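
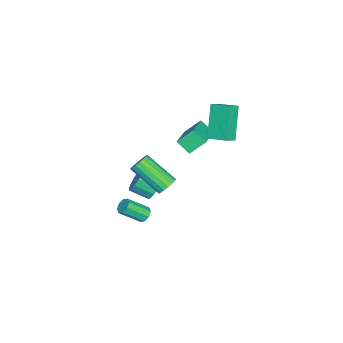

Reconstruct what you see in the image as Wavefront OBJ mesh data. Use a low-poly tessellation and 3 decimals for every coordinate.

v 0.473 -0.583 -3.361
v 0.786 -0.247 -3.163
v 1.3 -1.281 -2.221
v 0.987 -1.617 -2.419
v 0.448 -0.254 -2.985
v 0.961 -1.288 -2.044
v 0.124 -0.453 -3.028
v 0.637 -1.487 -2.086
v 0.005 -0.728 -3.265
v 0.518 -1.763 -2.324
v 0.16 -0.919 -3.559
v 0.674 -1.953 -2.617
v 0.499 -0.912 -3.736
v 1.012 -1.946 -2.795
v 0.823 -0.713 -3.694
v 1.336 -1.747 -2.752
v 0.942 -0.437 -3.456
v 1.455 -1.472 -2.515
v 2.583 1.387 1.609
v 2.829 1.026 1.184
v 2.444 -0.629 2.366
v 2.197 -0.267 2.791
v 3.055 1.096 1.355
v 2.669 -0.559 2.538
v 3.172 1.233 1.585
v 2.787 -0.422 2.768
v 3.155 1.405 1.82
v 2.769 -0.25 3.003
v 3.006 1.573 2.007
v 2.62 -0.081 3.189
v 2.76 1.699 2.102
v 2.375 0.044 3.285
v 2.474 1.753 2.085
v 2.088 0.098 3.267
v 2.213 1.723 1.958
v 1.827 0.069 3.141
v 2.036 1.617 1.751
v 1.65 -0.038 2.934
v 1.985 1.458 1.512
v 1.599 -0.197 2.695
v 2.07 1.282 1.295
v 1.685 -0.372 2.478
v 2.273 1.131 1.15
v 1.888 -0.523 2.332
v 2.547 1.039 1.109
v 2.162 -0.616 2.292
v -2.912 1.241 0.33
v -3.102 0.478 0.948
v -3.313 2.025 1.174
v -3.504 1.262 1.792
v -1.136 1.378 1.048
v -1.327 0.615 1.666
v -1.538 2.162 1.892
v -1.728 1.399 2.51
v 1.235 0.396 0.23
v 1.968 0.166 -0.378
v 2.059 -0.866 0.122
v 1.325 -0.636 0.73
v 2.176 0.348 -0.04
v 2.266 -0.684 0.46
v 2.197 0.539 0.352
v 2.287 -0.493 0.851
v 2.027 0.702 0.719
v 2.117 -0.33 1.219
v 1.701 0.804 0.99
v 1.791 -0.228 1.489
v 1.282 0.826 1.11
v 1.372 -0.206 1.609
v 0.854 0.762 1.056
v 0.944 -0.27 1.555
v 0.501 0.626 0.838
v 0.592 -0.406 1.338
v 0.294 0.444 0.5
v 0.384 -0.588 1
v 0.273 0.253 0.109
v 0.363 -0.779 0.608
v 0.443 0.09 -0.259
v 0.533 -0.942 0.241
v 0.769 -0.012 -0.529
v 0.859 -1.044 -0.03
v 1.188 -0.034 -0.649
v 1.278 -1.066 -0.15
v 1.616 0.03 -0.595
v 1.706 -1.002 -0.096
v -2.68 2.552 4.204
v -2.035 2.236 4.658
v -2.405 3.631 4.566
v -1.76 3.314 5.02
v -1.38 2.786 2.52
v -0.735 2.469 2.974
v -1.105 3.864 2.882
v -0.46 3.548 3.336
f 2 1 5
f 2 5 3
f 3 5 6
f 3 6 4
f 5 1 7
f 5 7 6
f 6 7 8
f 6 8 4
f 7 1 9
f 7 9 8
f 8 9 10
f 8 10 4
f 9 1 11
f 9 11 10
f 10 11 12
f 10 12 4
f 11 1 13
f 11 13 12
f 12 13 14
f 12 14 4
f 13 1 15
f 13 15 14
f 14 15 16
f 14 16 4
f 15 1 17
f 15 17 16
f 16 17 18
f 16 18 4
f 17 1 2
f 17 2 18
f 18 2 3
f 18 3 4
f 20 19 23
f 20 23 21
f 21 23 24
f 21 24 22
f 23 19 25
f 23 25 24
f 24 25 26
f 24 26 22
f 25 19 27
f 25 27 26
f 26 27 28
f 26 28 22
f 27 19 29
f 27 29 28
f 28 29 30
f 28 30 22
f 29 19 31
f 29 31 30
f 30 31 32
f 30 32 22
f 31 19 33
f 31 33 32
f 32 33 34
f 32 34 22
f 33 19 35
f 33 35 34
f 34 35 36
f 34 36 22
f 35 19 37
f 35 37 36
f 36 37 38
f 36 38 22
f 37 19 39
f 37 39 38
f 38 39 40
f 38 40 22
f 39 19 41
f 39 41 40
f 40 41 42
f 40 42 22
f 41 19 43
f 41 43 42
f 42 43 44
f 42 44 22
f 43 19 45
f 43 45 44
f 44 45 46
f 44 46 22
f 45 19 20
f 45 20 46
f 46 20 21
f 46 21 22
f 48 50 47
f 51 48 47
f 47 50 49
f 49 51 47
f 48 54 50
f 52 48 51
f 52 54 48
f 50 54 49
f 53 51 49
f 49 54 53
f 53 52 51
f 54 52 53
f 56 55 59
f 56 59 57
f 57 59 60
f 57 60 58
f 59 55 61
f 59 61 60
f 60 61 62
f 60 62 58
f 61 55 63
f 61 63 62
f 62 63 64
f 62 64 58
f 63 55 65
f 63 65 64
f 64 65 66
f 64 66 58
f 65 55 67
f 65 67 66
f 66 67 68
f 66 68 58
f 67 55 69
f 67 69 68
f 68 69 70
f 68 70 58
f 69 55 71
f 69 71 70
f 70 71 72
f 70 72 58
f 71 55 73
f 71 73 72
f 72 73 74
f 72 74 58
f 73 55 75
f 73 75 74
f 74 75 76
f 74 76 58
f 75 55 77
f 75 77 76
f 76 77 78
f 76 78 58
f 77 55 79
f 77 79 78
f 78 79 80
f 78 80 58
f 79 55 81
f 79 81 80
f 80 81 82
f 80 82 58
f 81 55 83
f 81 83 82
f 82 83 84
f 82 84 58
f 83 55 56
f 83 56 84
f 84 56 57
f 84 57 58
f 86 88 85
f 89 86 85
f 85 88 87
f 87 89 85
f 86 92 88
f 90 86 89
f 90 92 86
f 88 92 87
f 91 89 87
f 87 92 91
f 91 90 89
f 92 90 91



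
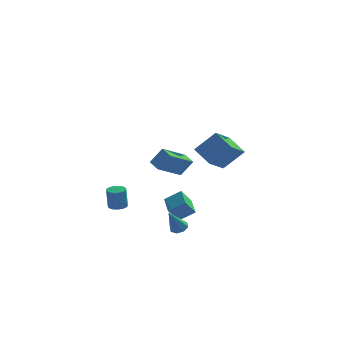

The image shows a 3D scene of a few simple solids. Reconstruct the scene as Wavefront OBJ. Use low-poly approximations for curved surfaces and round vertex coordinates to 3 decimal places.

v -2.212 -0.095 -3.051
v -1.641 -0.278 -3.037
v -1.716 -0.407 -1.635
v -2.288 -0.225 -1.649
v -1.634 0.059 -3.006
v -1.71 -0.071 -1.604
v -1.811 0.347 -2.989
v -1.886 0.217 -1.587
v -2.115 0.494 -2.991
v -2.191 0.364 -1.589
v -2.45 0.454 -3.013
v -2.526 0.325 -1.611
v -2.71 0.24 -3.047
v -2.785 0.11 -1.645
v -2.811 -0.08 -3.082
v -2.887 -0.21 -1.68
v -2.723 -0.406 -3.107
v -2.798 -0.535 -1.705
v -2.472 -0.632 -3.115
v -2.547 -0.762 -1.713
v -2.139 -0.688 -3.102
v -2.214 -0.818 -1.7
v -1.829 -0.556 -3.073
v -1.904 -0.686 -1.671
v 1.433 -0.683 -3.908
v 0.844 -1.016 -2.99
v 1.093 0.815 -3.582
v 0.505 0.482 -2.664
v 2.435 -0.602 -3.236
v 1.847 -0.935 -2.318
v 2.096 0.896 -2.91
v 1.507 0.563 -1.992
v 1.585 -2.405 -3.714
v 1.892 -2.882 -3.836
v 1.035 -3.135 -2.246
v 2.125 -2.585 -3.602
v 2.042 -2.183 -3.433
v 1.691 -1.911 -3.429
v 1.278 -1.928 -3.592
v 1.046 -2.224 -3.827
v 1.129 -2.627 -3.996
v 1.48 -2.899 -3.999
v 3.455 -4.893 2.392
v 2.55 -3.986 3.132
v 4.171 -3.452 1.5
v 3.266 -2.544 2.24
v 4.654 -4.716 3.64
v 3.749 -3.808 4.38
v 5.37 -3.274 2.748
v 4.465 -2.367 3.488
v -0.067 2.791 -1.072
v -0.596 3.507 -0.768
v 1.242 4.186 -2.076
v 0.713 4.901 -1.772
v 0.687 2.879 0.032
v 0.158 3.594 0.336
v 1.996 4.273 -0.972
v 1.467 4.989 -0.668
f 2 1 5
f 2 5 3
f 3 5 6
f 3 6 4
f 5 1 7
f 5 7 6
f 6 7 8
f 6 8 4
f 7 1 9
f 7 9 8
f 8 9 10
f 8 10 4
f 9 1 11
f 9 11 10
f 10 11 12
f 10 12 4
f 11 1 13
f 11 13 12
f 12 13 14
f 12 14 4
f 13 1 15
f 13 15 14
f 14 15 16
f 14 16 4
f 15 1 17
f 15 17 16
f 16 17 18
f 16 18 4
f 17 1 19
f 17 19 18
f 18 19 20
f 18 20 4
f 19 1 21
f 19 21 20
f 20 21 22
f 20 22 4
f 21 1 23
f 21 23 22
f 22 23 24
f 22 24 4
f 23 1 2
f 23 2 24
f 24 2 3
f 24 3 4
f 26 28 25
f 29 26 25
f 25 28 27
f 27 29 25
f 26 32 28
f 30 26 29
f 30 32 26
f 28 32 27
f 31 29 27
f 27 32 31
f 31 30 29
f 32 30 31
f 34 33 36
f 34 36 35
f 36 33 37
f 36 37 35
f 37 33 38
f 37 38 35
f 38 33 39
f 38 39 35
f 39 33 40
f 39 40 35
f 40 33 41
f 40 41 35
f 41 33 42
f 41 42 35
f 42 33 34
f 42 34 35
f 44 46 43
f 47 44 43
f 43 46 45
f 45 47 43
f 44 50 46
f 48 44 47
f 48 50 44
f 46 50 45
f 49 47 45
f 45 50 49
f 49 48 47
f 50 48 49
f 52 54 51
f 55 52 51
f 51 54 53
f 53 55 51
f 52 58 54
f 56 52 55
f 56 58 52
f 54 58 53
f 57 55 53
f 53 58 57
f 57 56 55
f 58 56 57



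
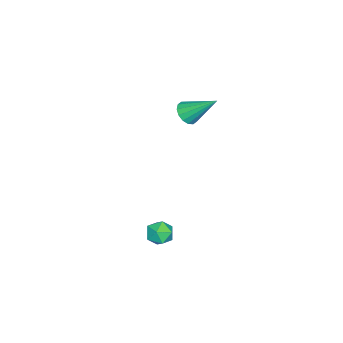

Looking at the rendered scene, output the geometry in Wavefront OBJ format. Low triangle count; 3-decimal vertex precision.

v 3.932 -1.778 -1.452
v 4.44 -2.034 -1.951
v 3.28 -2.806 -1.589
v 3.788 -3.062 -2.088
v 3.974 -2.998 -1.357
v 4.377 -2.363 -1.272
v 3.343 -2.477 -2.268
v 3.746 -1.842 -2.183
v 4.077 -2.466 -2.455
v 4.466 -2.789 -1.892
v 3.254 -2.051 -1.648
v 3.643 -2.374 -1.085
v -2.786 -3.828 1.745
v -2.486 -3.391 1.243
v -2.834 -2.292 3.055
v -2.859 -3.358 1.191
v -3.212 -3.452 1.288
v -3.451 -3.646 1.507
v -3.512 -3.889 1.789
v -3.378 -4.116 2.06
v -3.085 -4.266 2.247
v -2.712 -4.298 2.298
v -2.359 -4.205 2.202
v -2.12 -4.01 1.983
v -2.059 -3.767 1.7
v -2.194 -3.54 1.429
f 1 12 6
f 1 6 2
f 1 2 8
f 1 8 11
f 1 11 12
f 2 6 10
f 6 12 5
f 12 11 3
f 11 8 7
f 8 2 9
f 4 10 5
f 4 5 3
f 4 3 7
f 4 7 9
f 4 9 10
f 5 10 6
f 3 5 12
f 7 3 11
f 9 7 8
f 10 9 2
f 14 13 16
f 14 16 15
f 16 13 17
f 16 17 15
f 17 13 18
f 17 18 15
f 18 13 19
f 18 19 15
f 19 13 20
f 19 20 15
f 20 13 21
f 20 21 15
f 21 13 22
f 21 22 15
f 22 13 23
f 22 23 15
f 23 13 24
f 23 24 15
f 24 13 25
f 24 25 15
f 25 13 26
f 25 26 15
f 26 13 14
f 26 14 15



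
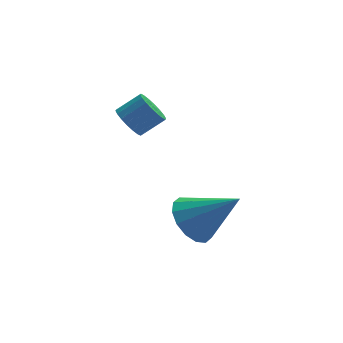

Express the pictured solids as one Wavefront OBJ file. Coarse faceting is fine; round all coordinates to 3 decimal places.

v -3.672 -0.879 -0.529
v -3.339 -0.474 -1.022
v -2.435 -0.415 -0.364
v -2.768 -0.821 0.129
v -3.487 -0.256 -0.839
v -2.583 -0.197 -0.18
v -3.671 -0.162 -0.594
v -2.767 -0.104 0.064
v -3.856 -0.21 -0.337
v -2.952 -0.152 0.322
v -4.004 -0.391 -0.117
v -3.1 -0.332 0.541
v -4.086 -0.668 0.02
v -3.182 -0.61 0.679
v -4.087 -0.988 0.049
v -3.183 -0.929 0.708
v -4.005 -1.285 -0.036
v -3.101 -1.226 0.622
v -3.857 -1.503 -0.22
v -2.953 -1.444 0.439
v -3.673 -1.596 -0.464
v -2.769 -1.538 0.194
v -3.488 -1.548 -0.722
v -2.584 -1.49 -0.063
v -3.34 -1.368 -0.941
v -2.436 -1.309 -0.283
v -3.258 -1.09 -1.079
v -2.354 -1.032 -0.42
v -3.257 -0.771 -1.108
v -2.353 -0.712 -0.449
v -1.908 -3.219 -4.349
v -1.184 -2.546 -4.76
v -0.412 -3.961 -2.931
v -1.429 -2.262 -4.352
v -1.802 -2.234 -3.944
v -2.204 -2.47 -3.644
v -2.526 -2.907 -3.533
v -2.682 -3.427 -3.641
v -2.631 -3.891 -3.938
v -2.386 -4.176 -4.345
v -2.013 -4.204 -4.754
v -1.611 -3.968 -5.053
v -1.289 -3.531 -5.164
v -1.133 -3.011 -5.057
f 2 1 5
f 2 5 3
f 3 5 6
f 3 6 4
f 5 1 7
f 5 7 6
f 6 7 8
f 6 8 4
f 7 1 9
f 7 9 8
f 8 9 10
f 8 10 4
f 9 1 11
f 9 11 10
f 10 11 12
f 10 12 4
f 11 1 13
f 11 13 12
f 12 13 14
f 12 14 4
f 13 1 15
f 13 15 14
f 14 15 16
f 14 16 4
f 15 1 17
f 15 17 16
f 16 17 18
f 16 18 4
f 17 1 19
f 17 19 18
f 18 19 20
f 18 20 4
f 19 1 21
f 19 21 20
f 20 21 22
f 20 22 4
f 21 1 23
f 21 23 22
f 22 23 24
f 22 24 4
f 23 1 25
f 23 25 24
f 24 25 26
f 24 26 4
f 25 1 27
f 25 27 26
f 26 27 28
f 26 28 4
f 27 1 29
f 27 29 28
f 28 29 30
f 28 30 4
f 29 1 2
f 29 2 30
f 30 2 3
f 30 3 4
f 32 31 34
f 32 34 33
f 34 31 35
f 34 35 33
f 35 31 36
f 35 36 33
f 36 31 37
f 36 37 33
f 37 31 38
f 37 38 33
f 38 31 39
f 38 39 33
f 39 31 40
f 39 40 33
f 40 31 41
f 40 41 33
f 41 31 42
f 41 42 33
f 42 31 43
f 42 43 33
f 43 31 44
f 43 44 33
f 44 31 32
f 44 32 33



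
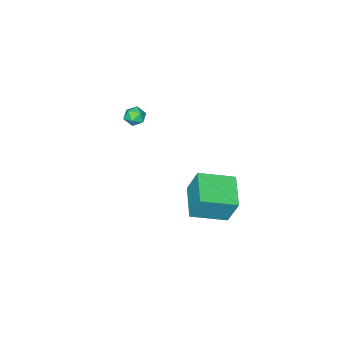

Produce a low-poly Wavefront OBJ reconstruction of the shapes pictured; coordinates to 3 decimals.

v -3.124 -3.359 3.572
v -2.767 -3.776 3.24
v -3.433 -4.124 4.2
v -3.076 -4.541 3.868
v -2.793 -4.092 4.228
v -2.602 -3.619 3.839
v -3.598 -4.281 3.601
v -3.407 -3.808 3.212
v -3.06 -4.346 3.258
v -2.563 -4.229 3.645
v -3.637 -3.671 3.795
v -3.14 -3.554 4.182
v -2.345 0.653 1.363
v -2.45 1.288 2.957
v -3.88 1.792 0.808
v -3.984 2.428 2.403
v -1.116 2.072 0.877
v -1.22 2.708 2.472
v -2.65 3.212 0.323
v -2.755 3.847 1.917
f 1 12 6
f 1 6 2
f 1 2 8
f 1 8 11
f 1 11 12
f 2 6 10
f 6 12 5
f 12 11 3
f 11 8 7
f 8 2 9
f 4 10 5
f 4 5 3
f 4 3 7
f 4 7 9
f 4 9 10
f 5 10 6
f 3 5 12
f 7 3 11
f 9 7 8
f 10 9 2
f 14 16 13
f 17 14 13
f 13 16 15
f 15 17 13
f 14 20 16
f 18 14 17
f 18 20 14
f 16 20 15
f 19 17 15
f 15 20 19
f 19 18 17
f 20 18 19



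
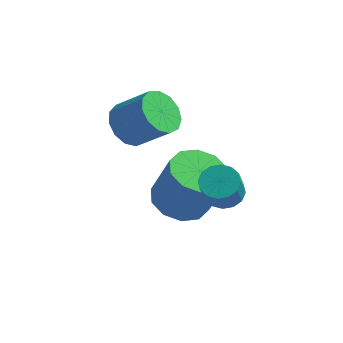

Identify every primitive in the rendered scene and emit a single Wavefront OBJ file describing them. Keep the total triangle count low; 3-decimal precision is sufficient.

v 0.498 1.517 0.714
v 1.121 1.39 0.58
v 1.205 0.756 1.572
v 0.582 0.883 1.706
v 1.127 1.674 0.761
v 1.211 1.04 1.752
v 0.964 1.915 0.929
v 1.049 1.281 1.921
v 0.677 2.05 1.04
v 0.761 1.416 2.032
v 0.341 2.042 1.064
v 0.425 1.408 2.055
v 0.048 1.894 0.993
v 0.132 1.259 1.985
v -0.125 1.644 0.848
v -0.041 1.01 1.84
v -0.131 1.36 0.668
v -0.047 0.726 1.659
v 0.031 1.119 0.499
v 0.116 0.485 1.491
v 0.319 0.984 0.388
v 0.403 0.35 1.38
v 0.655 0.992 0.365
v 0.739 0.358 1.356
v 0.948 1.141 0.435
v 1.032 0.506 1.427
v -3.442 3.207 1.475
v -2.97 2.733 0.92
v -1.825 2.739 1.889
v -2.298 3.213 2.445
v -2.88 3.203 0.811
v -1.735 3.208 1.78
v -2.969 3.674 0.914
v -1.824 3.679 1.883
v -3.208 3.997 1.195
v -2.064 4.002 2.164
v -3.522 4.069 1.565
v -2.377 4.074 2.534
v -3.81 3.868 1.906
v -2.665 3.873 2.875
v -3.982 3.457 2.111
v -2.837 3.462 3.08
v -3.982 2.967 2.114
v -2.837 2.972 3.083
v -3.811 2.553 1.914
v -2.666 2.558 2.883
v -3.523 2.347 1.575
v -2.378 2.352 2.544
v -3.21 2.414 1.204
v -2.065 2.419 2.173
v -1.43 2.631 -1.135
v -0.605 2.211 -1.514
v 0.115 2.049 0.237
v -0.71 2.469 0.615
v -0.516 2.822 -1.494
v 0.204 2.66 0.257
v -0.776 3.361 -1.337
v -0.056 3.198 0.414
v -1.286 3.62 -1.103
v -0.566 3.458 0.648
v -1.851 3.502 -0.881
v -1.131 3.34 0.869
v -2.255 3.051 -0.757
v -1.535 2.889 0.994
v -2.344 2.44 -0.777
v -1.624 2.278 0.974
v -2.084 1.902 -0.934
v -1.364 1.739 0.817
v -1.574 1.642 -1.168
v -0.854 1.48 0.583
v -1.009 1.76 -1.389
v -0.289 1.598 0.361
f 2 1 5
f 2 5 3
f 3 5 6
f 3 6 4
f 5 1 7
f 5 7 6
f 6 7 8
f 6 8 4
f 7 1 9
f 7 9 8
f 8 9 10
f 8 10 4
f 9 1 11
f 9 11 10
f 10 11 12
f 10 12 4
f 11 1 13
f 11 13 12
f 12 13 14
f 12 14 4
f 13 1 15
f 13 15 14
f 14 15 16
f 14 16 4
f 15 1 17
f 15 17 16
f 16 17 18
f 16 18 4
f 17 1 19
f 17 19 18
f 18 19 20
f 18 20 4
f 19 1 21
f 19 21 20
f 20 21 22
f 20 22 4
f 21 1 23
f 21 23 22
f 22 23 24
f 22 24 4
f 23 1 25
f 23 25 24
f 24 25 26
f 24 26 4
f 25 1 2
f 25 2 26
f 26 2 3
f 26 3 4
f 28 27 31
f 28 31 29
f 29 31 32
f 29 32 30
f 31 27 33
f 31 33 32
f 32 33 34
f 32 34 30
f 33 27 35
f 33 35 34
f 34 35 36
f 34 36 30
f 35 27 37
f 35 37 36
f 36 37 38
f 36 38 30
f 37 27 39
f 37 39 38
f 38 39 40
f 38 40 30
f 39 27 41
f 39 41 40
f 40 41 42
f 40 42 30
f 41 27 43
f 41 43 42
f 42 43 44
f 42 44 30
f 43 27 45
f 43 45 44
f 44 45 46
f 44 46 30
f 45 27 47
f 45 47 46
f 46 47 48
f 46 48 30
f 47 27 49
f 47 49 48
f 48 49 50
f 48 50 30
f 49 27 28
f 49 28 50
f 50 28 29
f 50 29 30
f 52 51 55
f 52 55 53
f 53 55 56
f 53 56 54
f 55 51 57
f 55 57 56
f 56 57 58
f 56 58 54
f 57 51 59
f 57 59 58
f 58 59 60
f 58 60 54
f 59 51 61
f 59 61 60
f 60 61 62
f 60 62 54
f 61 51 63
f 61 63 62
f 62 63 64
f 62 64 54
f 63 51 65
f 63 65 64
f 64 65 66
f 64 66 54
f 65 51 67
f 65 67 66
f 66 67 68
f 66 68 54
f 67 51 69
f 67 69 68
f 68 69 70
f 68 70 54
f 69 51 71
f 69 71 70
f 70 71 72
f 70 72 54
f 71 51 52
f 71 52 72
f 72 52 53
f 72 53 54



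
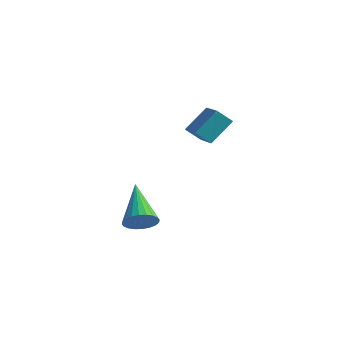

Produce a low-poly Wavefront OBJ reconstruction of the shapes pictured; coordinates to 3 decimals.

v -0.653 2.172 2.477
v -0.374 3.162 3.441
v -0.201 2.621 1.885
v 0.078 3.611 2.849
v 0.402 1.549 2.811
v 0.681 2.539 3.775
v 0.854 1.998 2.219
v 1.133 2.988 3.183
v 0.996 -2.296 -0.424
v 1.39 -1.709 -0.56
v -0.316 -1.144 0.744
v 1.206 -1.702 -0.773
v 0.991 -1.786 -0.932
v 0.776 -1.948 -1.014
v 0.595 -2.162 -1.006
v 0.475 -2.397 -0.91
v 0.434 -2.617 -0.739
v 0.479 -2.787 -0.52
v 0.602 -2.883 -0.287
v 0.786 -2.889 -0.074
v 1.001 -2.805 0.085
v 1.216 -2.644 0.167
v 1.397 -2.429 0.159
v 1.517 -2.194 0.062
v 1.558 -1.975 -0.108
v 1.513 -1.805 -0.327
f 2 4 1
f 5 2 1
f 1 4 3
f 3 5 1
f 2 8 4
f 6 2 5
f 6 8 2
f 4 8 3
f 7 5 3
f 3 8 7
f 7 6 5
f 8 6 7
f 10 9 12
f 10 12 11
f 12 9 13
f 12 13 11
f 13 9 14
f 13 14 11
f 14 9 15
f 14 15 11
f 15 9 16
f 15 16 11
f 16 9 17
f 16 17 11
f 17 9 18
f 17 18 11
f 18 9 19
f 18 19 11
f 19 9 20
f 19 20 11
f 20 9 21
f 20 21 11
f 21 9 22
f 21 22 11
f 22 9 23
f 22 23 11
f 23 9 24
f 23 24 11
f 24 9 25
f 24 25 11
f 25 9 26
f 25 26 11
f 26 9 10
f 26 10 11



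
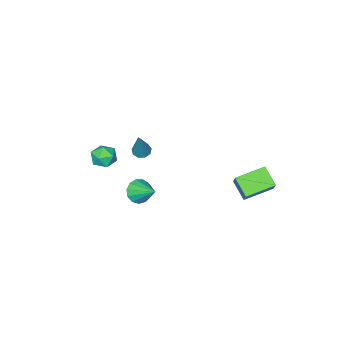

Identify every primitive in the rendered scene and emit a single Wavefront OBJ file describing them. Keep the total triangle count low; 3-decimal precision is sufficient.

v -1.221 -3.517 -1.927
v -0.893 -3.921 -1.922
v -0.519 -2.923 -0.073
v -0.736 -3.639 -2.071
v -0.806 -3.3 -2.154
v -1.069 -3.063 -2.13
v -1.404 -3.038 -2.012
v -1.653 -3.237 -1.854
v -1.699 -3.567 -1.73
v -1.522 -3.874 -1.699
v -1.204 -4.014 -1.775
v -2.224 3.185 -1.995
v -2.397 2.206 -1.288
v -3.731 3.718 -1.627
v -3.904 2.739 -0.92
v -1.756 3.821 -1
v -1.929 2.842 -0.293
v -3.263 4.354 -0.632
v -3.436 3.375 0.075
v 2.42 0.643 -0.261
v 3.139 0.624 -0.25
v 2.44 1.897 0.581
v 3.035 0.844 -0.575
v 2.736 1 -0.8
v 2.336 1.042 -0.854
v 1.962 0.958 -0.719
v 1.734 0.774 -0.439
v 1.724 0.548 -0.102
v 1.934 0.352 0.185
v 2.299 0.249 0.33
v 2.701 0.271 0.288
v 3.015 0.411 0.071
v 2.421 -1.319 1.158
v 3.088 -1.653 1.134
v 1.952 -2.207 0.486
v 2.619 -2.541 0.462
v 2.239 -2.512 1.104
v 2.529 -1.963 1.519
v 2.511 -1.897 0.101
v 2.801 -1.348 0.516
v 3.144 -2.01 0.481
v 2.976 -2.39 1.101
v 2.064 -1.47 0.519
v 1.896 -1.85 1.139
f 2 1 4
f 2 4 3
f 4 1 5
f 4 5 3
f 5 1 6
f 5 6 3
f 6 1 7
f 6 7 3
f 7 1 8
f 7 8 3
f 8 1 9
f 8 9 3
f 9 1 10
f 9 10 3
f 10 1 11
f 10 11 3
f 11 1 2
f 11 2 3
f 13 15 12
f 16 13 12
f 12 15 14
f 14 16 12
f 13 19 15
f 17 13 16
f 17 19 13
f 15 19 14
f 18 16 14
f 14 19 18
f 18 17 16
f 19 17 18
f 21 20 23
f 21 23 22
f 23 20 24
f 23 24 22
f 24 20 25
f 24 25 22
f 25 20 26
f 25 26 22
f 26 20 27
f 26 27 22
f 27 20 28
f 27 28 22
f 28 20 29
f 28 29 22
f 29 20 30
f 29 30 22
f 30 20 31
f 30 31 22
f 31 20 32
f 31 32 22
f 32 20 21
f 32 21 22
f 33 44 38
f 33 38 34
f 33 34 40
f 33 40 43
f 33 43 44
f 34 38 42
f 38 44 37
f 44 43 35
f 43 40 39
f 40 34 41
f 36 42 37
f 36 37 35
f 36 35 39
f 36 39 41
f 36 41 42
f 37 42 38
f 35 37 44
f 39 35 43
f 41 39 40
f 42 41 34



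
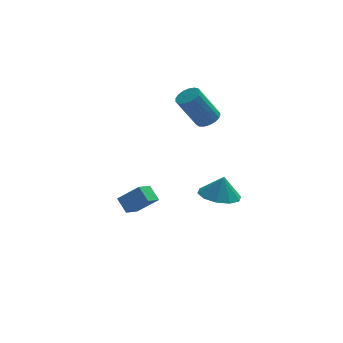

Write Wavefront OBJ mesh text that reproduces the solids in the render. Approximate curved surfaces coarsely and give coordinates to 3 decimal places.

v -1.768 -0.232 -2.774
v -2.176 0.411 -2.141
v -2.829 0.031 -3.726
v -3.238 0.674 -3.094
v -1.182 0.566 -3.206
v -1.591 1.209 -2.574
v -2.244 0.829 -4.159
v -2.652 1.472 -3.526
v 1.453 -3.038 -0.742
v 2.339 -3.604 -0.872
v 1.687 -2.942 0.442
v 2.489 -2.971 -0.953
v 2.243 -2.364 -0.953
v 1.695 -2.014 -0.873
v 1.054 -2.056 -0.742
v 0.566 -2.472 -0.612
v 0.416 -3.105 -0.531
v 0.662 -3.712 -0.53
v 1.21 -4.061 -0.611
v 1.851 -4.02 -0.741
v 1.474 3.414 0.912
v 1.995 3.006 1.169
v 0.947 2.798 2.965
v 0.426 3.206 2.708
v 2.087 3.321 1.258
v 1.039 3.113 3.055
v 2.038 3.657 1.269
v 0.99 3.449 3.065
v 1.859 3.938 1.198
v 0.812 3.729 2.994
v 1.593 4.098 1.061
v 0.545 3.89 2.857
v 1.299 4.102 0.89
v 0.251 3.894 2.686
v 1.046 3.948 0.724
v -0.002 3.74 2.52
v 0.89 3.672 0.601
v -0.158 3.464 2.397
v 0.868 3.337 0.55
v -0.18 3.129 2.346
v 0.985 3.02 0.581
v -0.063 2.811 2.377
v 1.214 2.793 0.688
v 0.166 2.584 2.484
v 1.503 2.708 0.847
v 0.455 2.499 2.643
v 1.785 2.785 1.02
v 0.737 2.576 2.816
f 2 4 1
f 5 2 1
f 1 4 3
f 3 5 1
f 2 8 4
f 6 2 5
f 6 8 2
f 4 8 3
f 7 5 3
f 3 8 7
f 7 6 5
f 8 6 7
f 10 9 12
f 10 12 11
f 12 9 13
f 12 13 11
f 13 9 14
f 13 14 11
f 14 9 15
f 14 15 11
f 15 9 16
f 15 16 11
f 16 9 17
f 16 17 11
f 17 9 18
f 17 18 11
f 18 9 19
f 18 19 11
f 19 9 20
f 19 20 11
f 20 9 10
f 20 10 11
f 22 21 25
f 22 25 23
f 23 25 26
f 23 26 24
f 25 21 27
f 25 27 26
f 26 27 28
f 26 28 24
f 27 21 29
f 27 29 28
f 28 29 30
f 28 30 24
f 29 21 31
f 29 31 30
f 30 31 32
f 30 32 24
f 31 21 33
f 31 33 32
f 32 33 34
f 32 34 24
f 33 21 35
f 33 35 34
f 34 35 36
f 34 36 24
f 35 21 37
f 35 37 36
f 36 37 38
f 36 38 24
f 37 21 39
f 37 39 38
f 38 39 40
f 38 40 24
f 39 21 41
f 39 41 40
f 40 41 42
f 40 42 24
f 41 21 43
f 41 43 42
f 42 43 44
f 42 44 24
f 43 21 45
f 43 45 44
f 44 45 46
f 44 46 24
f 45 21 47
f 45 47 46
f 46 47 48
f 46 48 24
f 47 21 22
f 47 22 48
f 48 22 23
f 48 23 24



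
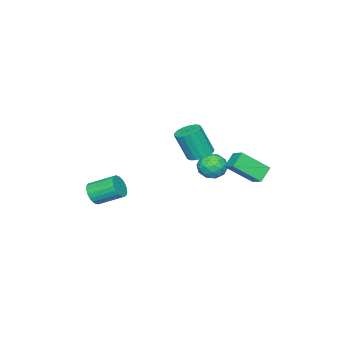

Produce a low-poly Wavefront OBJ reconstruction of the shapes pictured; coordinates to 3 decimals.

v 3.314 -4.481 -2.073
v 3.89 -4.569 -1.496
v 3.281 -3.126 -0.67
v 2.706 -3.039 -1.247
v 4.048 -4.371 -1.724
v 3.44 -2.929 -0.898
v 4.08 -4.193 -2.013
v 3.471 -2.75 -1.187
v 3.978 -4.064 -2.312
v 3.37 -2.622 -1.486
v 3.763 -4.007 -2.57
v 3.154 -2.565 -1.744
v 3.469 -4.033 -2.742
v 2.861 -2.59 -1.916
v 3.149 -4.136 -2.798
v 2.54 -2.693 -1.972
v 2.857 -4.298 -2.729
v 2.249 -2.856 -1.903
v 2.645 -4.493 -2.546
v 2.036 -3.05 -1.72
v 2.548 -4.685 -2.282
v 1.939 -3.242 -1.456
v 2.584 -4.842 -1.981
v 1.975 -3.4 -1.155
v 2.746 -4.937 -1.697
v 2.137 -3.494 -0.871
v 3.006 -4.953 -1.477
v 2.397 -3.51 -0.651
v 3.32 -4.887 -1.36
v 2.711 -3.445 -0.535
v 3.632 -4.751 -1.367
v 3.024 -3.309 -0.541
v 0.556 1.127 1.738
v 1.352 0.965 1.522
v 1.72 0.312 3.366
v 0.924 0.473 3.582
v 1.363 1.345 1.655
v 1.731 0.692 3.498
v 1.189 1.674 1.806
v 1.557 1.021 3.649
v 0.871 1.878 1.942
v 1.239 1.225 3.785
v 0.48 1.91 2.031
v 0.848 1.257 3.875
v 0.107 1.763 2.053
v 0.475 1.109 3.897
v -0.164 1.469 2.003
v 0.204 0.816 3.847
v -0.269 1.097 1.893
v 0.099 0.444 3.736
v -0.186 0.732 1.747
v 0.182 0.079 3.59
v 0.068 0.457 1.599
v 0.436 -0.196 3.442
v 0.433 0.336 1.483
v 0.801 -0.317 3.326
v 0.827 0.396 1.425
v 1.195 -0.258 3.269
v 1.158 0.623 1.44
v 1.526 -0.03 3.283
v -0.707 1.764 1.092
v -0.452 2.202 0.28
v -0.308 0.398 0.48
v -0.053 0.836 -0.332
v 0.462 0.966 0.464
v 0.216 1.81 0.842
v -0.976 0.79 -0.082
v -1.222 1.634 0.296
v -0.618 1.6 -0.445
v 0.27 1.708 -0.108
v -1.03 0.892 0.868
v -0.142 1 1.205
v -0.614 2.103 0.739
v -0.146 0.497 0.021
v 0.157 0.574 0.488
v 0.307 0.831 0.011
v -0.222 1.872 1.07
v -0.072 2.13 0.593
v 0.465 1.403 0.701
v -0.688 0.47 0.167
v -0.538 0.728 -0.31
v -1.067 1.769 0.749
v -0.917 2.026 0.272
v -1.225 1.197 0.059
v -0.562 2.006 -0.164
v -0.328 1.204 -0.523
v -0.87 1.177 -0.377
v -1.015 1.673 -0.155
v -0.04 2.07 0.034
v 0.194 1.267 -0.325
v 0.497 1.344 0.142
v 0.353 1.84 0.365
v -0.138 1.716 -0.392
v -0.954 1.333 1.085
v -0.72 0.53 0.726
v -1.113 0.76 0.395
v -1.257 1.256 0.618
v -0.432 1.396 1.283
v -0.198 0.594 0.924
v 0.255 0.927 0.915
v 0.11 1.423 1.137
v -0.622 0.884 1.152
v -1.74 3.778 0.386
v -0.703 2.526 1.684
v -1.299 4.648 0.873
v -0.262 3.396 2.171
v -0.858 3.744 -0.351
v 0.179 2.492 0.947
v -0.417 4.614 0.136
v 0.62 3.362 1.434
f 2 1 5
f 2 5 3
f 3 5 6
f 3 6 4
f 5 1 7
f 5 7 6
f 6 7 8
f 6 8 4
f 7 1 9
f 7 9 8
f 8 9 10
f 8 10 4
f 9 1 11
f 9 11 10
f 10 11 12
f 10 12 4
f 11 1 13
f 11 13 12
f 12 13 14
f 12 14 4
f 13 1 15
f 13 15 14
f 14 15 16
f 14 16 4
f 15 1 17
f 15 17 16
f 16 17 18
f 16 18 4
f 17 1 19
f 17 19 18
f 18 19 20
f 18 20 4
f 19 1 21
f 19 21 20
f 20 21 22
f 20 22 4
f 21 1 23
f 21 23 22
f 22 23 24
f 22 24 4
f 23 1 25
f 23 25 24
f 24 25 26
f 24 26 4
f 25 1 27
f 25 27 26
f 26 27 28
f 26 28 4
f 27 1 29
f 27 29 28
f 28 29 30
f 28 30 4
f 29 1 31
f 29 31 30
f 30 31 32
f 30 32 4
f 31 1 2
f 31 2 32
f 32 2 3
f 32 3 4
f 34 33 37
f 34 37 35
f 35 37 38
f 35 38 36
f 37 33 39
f 37 39 38
f 38 39 40
f 38 40 36
f 39 33 41
f 39 41 40
f 40 41 42
f 40 42 36
f 41 33 43
f 41 43 42
f 42 43 44
f 42 44 36
f 43 33 45
f 43 45 44
f 44 45 46
f 44 46 36
f 45 33 47
f 45 47 46
f 46 47 48
f 46 48 36
f 47 33 49
f 47 49 48
f 48 49 50
f 48 50 36
f 49 33 51
f 49 51 50
f 50 51 52
f 50 52 36
f 51 33 53
f 51 53 52
f 52 53 54
f 52 54 36
f 53 33 55
f 53 55 54
f 54 55 56
f 54 56 36
f 55 33 57
f 55 57 56
f 56 57 58
f 56 58 36
f 57 33 59
f 57 59 58
f 58 59 60
f 58 60 36
f 59 33 34
f 59 34 60
f 60 34 35
f 60 35 36
f 61 98 77
f 98 72 101
f 77 101 66
f 98 101 77
f 61 77 73
f 77 66 78
f 73 78 62
f 77 78 73
f 61 73 82
f 73 62 83
f 82 83 68
f 73 83 82
f 61 82 94
f 82 68 97
f 94 97 71
f 82 97 94
f 61 94 98
f 94 71 102
f 98 102 72
f 94 102 98
f 62 78 89
f 78 66 92
f 89 92 70
f 78 92 89
f 66 101 79
f 101 72 100
f 79 100 65
f 101 100 79
f 72 102 99
f 102 71 95
f 99 95 63
f 102 95 99
f 71 97 96
f 97 68 84
f 96 84 67
f 97 84 96
f 68 83 88
f 83 62 85
f 88 85 69
f 83 85 88
f 64 90 76
f 90 70 91
f 76 91 65
f 90 91 76
f 64 76 74
f 76 65 75
f 74 75 63
f 76 75 74
f 64 74 81
f 74 63 80
f 81 80 67
f 74 80 81
f 64 81 86
f 81 67 87
f 86 87 69
f 81 87 86
f 64 86 90
f 86 69 93
f 90 93 70
f 86 93 90
f 65 91 79
f 91 70 92
f 79 92 66
f 91 92 79
f 63 75 99
f 75 65 100
f 99 100 72
f 75 100 99
f 67 80 96
f 80 63 95
f 96 95 71
f 80 95 96
f 69 87 88
f 87 67 84
f 88 84 68
f 87 84 88
f 70 93 89
f 93 69 85
f 89 85 62
f 93 85 89
f 104 106 103
f 107 104 103
f 103 106 105
f 105 107 103
f 104 110 106
f 108 104 107
f 108 110 104
f 106 110 105
f 109 107 105
f 105 110 109
f 109 108 107
f 110 108 109



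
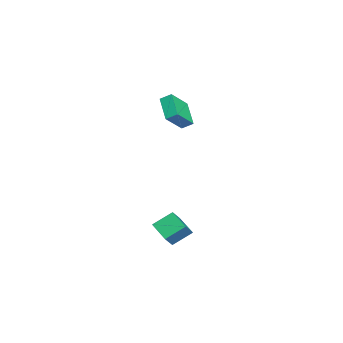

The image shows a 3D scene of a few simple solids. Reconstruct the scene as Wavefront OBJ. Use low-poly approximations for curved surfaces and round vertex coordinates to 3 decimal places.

v 3.344 2.39 -4.835
v 2.261 1.492 -4.21
v 2.923 3.495 -3.979
v 1.84 2.597 -3.353
v 4.02 2.083 -4.107
v 2.937 1.185 -3.481
v 3.599 3.188 -3.25
v 2.516 2.29 -2.625
v -3.906 1.561 3.265
v -3.847 2.26 3.691
v -2.494 2.117 2.156
v -2.435 2.816 2.581
v -2.725 0.784 4.379
v -2.666 1.483 4.804
v -1.313 1.34 3.269
v -1.254 2.039 3.695
f 2 4 1
f 5 2 1
f 1 4 3
f 3 5 1
f 2 8 4
f 6 2 5
f 6 8 2
f 4 8 3
f 7 5 3
f 3 8 7
f 7 6 5
f 8 6 7
f 10 12 9
f 13 10 9
f 9 12 11
f 11 13 9
f 10 16 12
f 14 10 13
f 14 16 10
f 12 16 11
f 15 13 11
f 11 16 15
f 15 14 13
f 16 14 15



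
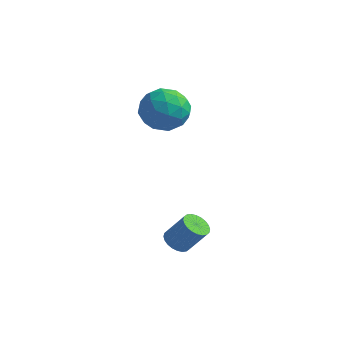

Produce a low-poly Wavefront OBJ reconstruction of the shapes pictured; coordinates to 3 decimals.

v 2.841 -4.059 -4.051
v 3.244 -3.69 -4.403
v 4.042 -3.452 -3.24
v 3.639 -3.821 -2.889
v 3.077 -3.517 -4.323
v 3.874 -3.28 -3.16
v 2.873 -3.427 -4.202
v 3.671 -3.19 -3.039
v 2.664 -3.433 -4.058
v 3.462 -3.196 -2.895
v 2.483 -3.534 -3.913
v 3.28 -3.297 -2.75
v 2.356 -3.715 -3.788
v 3.153 -3.478 -2.626
v 2.303 -3.949 -3.704
v 3.1 -3.712 -2.542
v 2.331 -4.199 -3.673
v 3.129 -3.962 -2.51
v 2.438 -4.428 -3.7
v 3.236 -4.19 -2.537
v 2.606 -4.6 -3.78
v 3.403 -4.363 -2.617
v 2.809 -4.69 -3.901
v 3.607 -4.453 -2.738
v 3.018 -4.684 -4.045
v 3.816 -4.447 -2.882
v 3.2 -4.583 -4.19
v 3.997 -4.346 -3.027
v 3.327 -4.402 -4.314
v 4.124 -4.165 -3.152
v 3.38 -4.168 -4.398
v 4.177 -3.931 -3.236
v 3.351 -3.918 -4.43
v 4.149 -3.681 -3.267
v -0.034 0.094 0.847
v 0.752 -0.672 0.392
v -0.392 -1.128 2.288
v 0.394 -1.894 1.833
v 0.768 -0.87 2.305
v 0.989 -0.115 1.414
v -0.629 -1.685 1.266
v -0.408 -0.93 0.375
v 0.384 -1.772 0.651
v 1.247 -1.268 1.293
v -0.887 -0.532 1.387
v -0.024 -0.028 2.029
v 0.39 -0.182 0.493
v -0.03 -1.618 2.187
v 0.19 -1.016 2.464
v 0.651 -1.467 2.197
v 0.53 0.146 1.094
v 0.992 -0.305 0.827
v 1.001 -0.421 1.951
v -0.632 -1.495 1.853
v -0.17 -1.946 1.586
v -0.291 -0.333 0.483
v 0.17 -0.784 0.216
v -0.641 -1.379 0.729
v 0.636 -1.279 0.378
v 0.426 -1.997 1.225
v -0.176 -1.874 0.891
v -0.046 -1.43 0.368
v 1.143 -0.982 0.755
v 0.933 -1.701 1.602
v 1.153 -1.099 1.879
v 1.283 -0.655 1.356
v 0.927 -1.629 0.907
v -0.573 -0.099 1.078
v -0.783 -0.818 1.925
v -0.923 -1.145 1.324
v -0.793 -0.701 0.801
v -0.066 0.197 1.455
v -0.276 -0.521 2.302
v 0.406 -0.37 2.312
v 0.536 0.074 1.789
v -0.567 -0.171 1.773
f 2 1 5
f 2 5 3
f 3 5 6
f 3 6 4
f 5 1 7
f 5 7 6
f 6 7 8
f 6 8 4
f 7 1 9
f 7 9 8
f 8 9 10
f 8 10 4
f 9 1 11
f 9 11 10
f 10 11 12
f 10 12 4
f 11 1 13
f 11 13 12
f 12 13 14
f 12 14 4
f 13 1 15
f 13 15 14
f 14 15 16
f 14 16 4
f 15 1 17
f 15 17 16
f 16 17 18
f 16 18 4
f 17 1 19
f 17 19 18
f 18 19 20
f 18 20 4
f 19 1 21
f 19 21 20
f 20 21 22
f 20 22 4
f 21 1 23
f 21 23 22
f 22 23 24
f 22 24 4
f 23 1 25
f 23 25 24
f 24 25 26
f 24 26 4
f 25 1 27
f 25 27 26
f 26 27 28
f 26 28 4
f 27 1 29
f 27 29 28
f 28 29 30
f 28 30 4
f 29 1 31
f 29 31 30
f 30 31 32
f 30 32 4
f 31 1 33
f 31 33 32
f 32 33 34
f 32 34 4
f 33 1 2
f 33 2 34
f 34 2 3
f 34 3 4
f 35 72 51
f 72 46 75
f 51 75 40
f 72 75 51
f 35 51 47
f 51 40 52
f 47 52 36
f 51 52 47
f 35 47 56
f 47 36 57
f 56 57 42
f 47 57 56
f 35 56 68
f 56 42 71
f 68 71 45
f 56 71 68
f 35 68 72
f 68 45 76
f 72 76 46
f 68 76 72
f 36 52 63
f 52 40 66
f 63 66 44
f 52 66 63
f 40 75 53
f 75 46 74
f 53 74 39
f 75 74 53
f 46 76 73
f 76 45 69
f 73 69 37
f 76 69 73
f 45 71 70
f 71 42 58
f 70 58 41
f 71 58 70
f 42 57 62
f 57 36 59
f 62 59 43
f 57 59 62
f 38 64 50
f 64 44 65
f 50 65 39
f 64 65 50
f 38 50 48
f 50 39 49
f 48 49 37
f 50 49 48
f 38 48 55
f 48 37 54
f 55 54 41
f 48 54 55
f 38 55 60
f 55 41 61
f 60 61 43
f 55 61 60
f 38 60 64
f 60 43 67
f 64 67 44
f 60 67 64
f 39 65 53
f 65 44 66
f 53 66 40
f 65 66 53
f 37 49 73
f 49 39 74
f 73 74 46
f 49 74 73
f 41 54 70
f 54 37 69
f 70 69 45
f 54 69 70
f 43 61 62
f 61 41 58
f 62 58 42
f 61 58 62
f 44 67 63
f 67 43 59
f 63 59 36
f 67 59 63



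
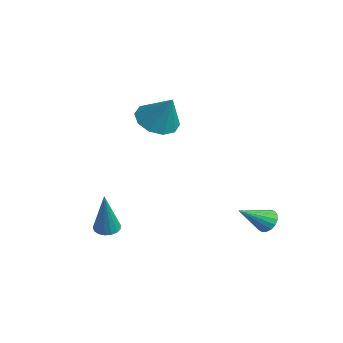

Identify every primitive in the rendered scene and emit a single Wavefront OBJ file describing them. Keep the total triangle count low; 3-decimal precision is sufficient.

v -2.512 -1.692 -3.71
v -2.146 -1.269 -3.733
v -1.988 -2.028 -1.61
v -2.375 -1.152 -3.658
v -2.635 -1.158 -3.594
v -2.867 -1.287 -3.557
v -3.018 -1.509 -3.554
v -3.052 -1.773 -3.588
v -2.963 -2.018 -3.649
v -2.771 -2.188 -3.725
v -2.519 -2.245 -3.797
v -2.265 -2.175 -3.849
v -2.068 -1.995 -3.869
v -1.973 -1.745 -3.853
v -2.001 -1.483 -3.804
v 0.22 4.082 -3.457
v 0.773 3.963 -3.626
v 0.22 2.758 -2.523
v 0.805 4.125 -3.397
v 0.704 4.277 -3.181
v 0.491 4.384 -3.029
v 0.217 4.422 -2.975
v -0.057 4.382 -3.031
v -0.267 4.274 -3.185
v -0.366 4.121 -3.401
v -0.331 3.959 -3.63
v -0.169 3.826 -3.819
v 0.082 3.751 -3.926
v 0.364 3.752 -3.925
v 0.613 3.828 -3.816
v -3.777 1.186 1.221
v -3.059 1.624 0.699
v -2.923 1.454 2.619
v -3.463 2.054 0.863
v -3.986 2.152 1.164
v -4.43 1.882 1.487
v -4.624 1.345 1.708
v -4.495 0.748 1.744
v -4.092 0.319 1.579
v -3.568 0.22 1.278
v -3.124 0.491 0.955
v -2.93 1.027 0.734
f 2 1 4
f 2 4 3
f 4 1 5
f 4 5 3
f 5 1 6
f 5 6 3
f 6 1 7
f 6 7 3
f 7 1 8
f 7 8 3
f 8 1 9
f 8 9 3
f 9 1 10
f 9 10 3
f 10 1 11
f 10 11 3
f 11 1 12
f 11 12 3
f 12 1 13
f 12 13 3
f 13 1 14
f 13 14 3
f 14 1 15
f 14 15 3
f 15 1 2
f 15 2 3
f 17 16 19
f 17 19 18
f 19 16 20
f 19 20 18
f 20 16 21
f 20 21 18
f 21 16 22
f 21 22 18
f 22 16 23
f 22 23 18
f 23 16 24
f 23 24 18
f 24 16 25
f 24 25 18
f 25 16 26
f 25 26 18
f 26 16 27
f 26 27 18
f 27 16 28
f 27 28 18
f 28 16 29
f 28 29 18
f 29 16 30
f 29 30 18
f 30 16 17
f 30 17 18
f 32 31 34
f 32 34 33
f 34 31 35
f 34 35 33
f 35 31 36
f 35 36 33
f 36 31 37
f 36 37 33
f 37 31 38
f 37 38 33
f 38 31 39
f 38 39 33
f 39 31 40
f 39 40 33
f 40 31 41
f 40 41 33
f 41 31 42
f 41 42 33
f 42 31 32
f 42 32 33



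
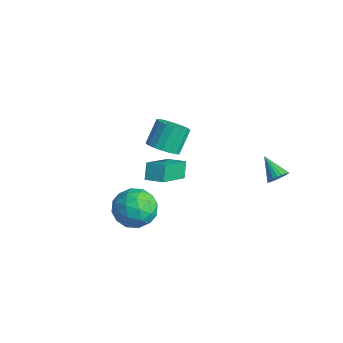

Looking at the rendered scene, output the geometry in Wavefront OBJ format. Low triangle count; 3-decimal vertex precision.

v 1.986 -1.844 2.967
v 1.611 -1.499 3.66
v 1.24 -0.268 1.779
v 0.865 0.077 2.471
v 2.715 -1.377 3.129
v 2.34 -1.032 3.821
v 1.969 0.199 1.94
v 1.594 0.544 2.633
v 1.065 -2.091 1.155
v 1.662 -1.711 1.947
v 2.378 -3.069 0.633
v 2.975 -2.689 1.425
v 2.154 -3.329 1.638
v 1.343 -2.724 1.96
v 2.697 -2.056 0.62
v 1.886 -1.451 0.942
v 2.671 -1.69 1.616
v 2.335 -2.476 2.246
v 1.705 -2.304 0.334
v 1.369 -3.09 0.964
v 1.248 -1.815 1.596
v 2.792 -2.965 0.984
v 2.309 -3.341 1.109
v 2.66 -3.118 1.574
v 1.06 -2.41 1.604
v 1.411 -2.188 2.07
v 1.701 -3.138 1.889
v 2.629 -2.592 0.51
v 2.98 -2.37 0.976
v 1.38 -1.662 1.006
v 1.731 -1.439 1.471
v 2.339 -1.642 0.691
v 2.192 -1.58 1.868
v 2.964 -2.154 1.561
v 2.801 -1.782 1.088
v 2.324 -1.427 1.277
v 1.995 -2.042 2.238
v 2.767 -2.617 1.931
v 2.284 -2.992 2.056
v 1.807 -2.637 2.246
v 2.588 -2.029 2.043
v 1.273 -2.163 0.649
v 2.045 -2.738 0.342
v 2.233 -2.143 0.334
v 1.756 -1.788 0.524
v 1.076 -2.626 1.019
v 1.848 -3.2 0.712
v 1.716 -3.353 1.303
v 1.239 -2.998 1.492
v 1.452 -2.751 0.537
v -1.183 1.166 1.039
v -0.626 0.79 1.509
v -0.959 1.599 2.55
v -1.517 1.974 2.081
v -0.435 1.063 1.358
v -0.768 1.872 2.4
v -0.393 1.355 1.145
v -0.726 2.164 2.186
v -0.507 1.611 0.91
v -0.84 2.419 1.951
v -0.755 1.777 0.701
v -1.088 2.586 1.742
v -1.088 1.823 0.559
v -1.421 2.632 1.6
v -1.44 1.739 0.512
v -1.773 2.548 1.553
v -1.741 1.541 0.57
v -2.074 2.35 1.611
v -1.932 1.268 0.72
v -2.265 2.077 1.762
v -1.974 0.976 0.934
v -2.307 1.785 1.975
v -1.86 0.721 1.169
v -2.193 1.529 2.21
v -1.612 0.554 1.378
v -1.945 1.363 2.419
v -1.279 0.508 1.52
v -1.612 1.317 2.561
v -0.927 0.592 1.567
v -1.26 1.401 2.608
v 4.438 3.38 2.23
v 4.729 3.351 2.672
v 3.402 3.38 2.91
v 4.71 3.568 2.644
v 4.645 3.754 2.544
v 4.543 3.874 2.389
v 4.424 3.909 2.207
v 4.307 3.852 2.029
v 4.213 3.714 1.886
v 4.158 3.518 1.802
v 4.151 3.298 1.792
v 4.194 3.092 1.858
v 4.279 2.936 1.988
v 4.392 2.856 2.16
v 4.513 2.867 2.344
v 4.621 2.967 2.508
v 4.697 3.138 2.624
f 2 4 1
f 5 2 1
f 1 4 3
f 3 5 1
f 2 8 4
f 6 2 5
f 6 8 2
f 4 8 3
f 7 5 3
f 3 8 7
f 7 6 5
f 8 6 7
f 9 46 25
f 46 20 49
f 25 49 14
f 46 49 25
f 9 25 21
f 25 14 26
f 21 26 10
f 25 26 21
f 9 21 30
f 21 10 31
f 30 31 16
f 21 31 30
f 9 30 42
f 30 16 45
f 42 45 19
f 30 45 42
f 9 42 46
f 42 19 50
f 46 50 20
f 42 50 46
f 10 26 37
f 26 14 40
f 37 40 18
f 26 40 37
f 14 49 27
f 49 20 48
f 27 48 13
f 49 48 27
f 20 50 47
f 50 19 43
f 47 43 11
f 50 43 47
f 19 45 44
f 45 16 32
f 44 32 15
f 45 32 44
f 16 31 36
f 31 10 33
f 36 33 17
f 31 33 36
f 12 38 24
f 38 18 39
f 24 39 13
f 38 39 24
f 12 24 22
f 24 13 23
f 22 23 11
f 24 23 22
f 12 22 29
f 22 11 28
f 29 28 15
f 22 28 29
f 12 29 34
f 29 15 35
f 34 35 17
f 29 35 34
f 12 34 38
f 34 17 41
f 38 41 18
f 34 41 38
f 13 39 27
f 39 18 40
f 27 40 14
f 39 40 27
f 11 23 47
f 23 13 48
f 47 48 20
f 23 48 47
f 15 28 44
f 28 11 43
f 44 43 19
f 28 43 44
f 17 35 36
f 35 15 32
f 36 32 16
f 35 32 36
f 18 41 37
f 41 17 33
f 37 33 10
f 41 33 37
f 52 51 55
f 52 55 53
f 53 55 56
f 53 56 54
f 55 51 57
f 55 57 56
f 56 57 58
f 56 58 54
f 57 51 59
f 57 59 58
f 58 59 60
f 58 60 54
f 59 51 61
f 59 61 60
f 60 61 62
f 60 62 54
f 61 51 63
f 61 63 62
f 62 63 64
f 62 64 54
f 63 51 65
f 63 65 64
f 64 65 66
f 64 66 54
f 65 51 67
f 65 67 66
f 66 67 68
f 66 68 54
f 67 51 69
f 67 69 68
f 68 69 70
f 68 70 54
f 69 51 71
f 69 71 70
f 70 71 72
f 70 72 54
f 71 51 73
f 71 73 72
f 72 73 74
f 72 74 54
f 73 51 75
f 73 75 74
f 74 75 76
f 74 76 54
f 75 51 77
f 75 77 76
f 76 77 78
f 76 78 54
f 77 51 79
f 77 79 78
f 78 79 80
f 78 80 54
f 79 51 52
f 79 52 80
f 80 52 53
f 80 53 54
f 82 81 84
f 82 84 83
f 84 81 85
f 84 85 83
f 85 81 86
f 85 86 83
f 86 81 87
f 86 87 83
f 87 81 88
f 87 88 83
f 88 81 89
f 88 89 83
f 89 81 90
f 89 90 83
f 90 81 91
f 90 91 83
f 91 81 92
f 91 92 83
f 92 81 93
f 92 93 83
f 93 81 94
f 93 94 83
f 94 81 95
f 94 95 83
f 95 81 96
f 95 96 83
f 96 81 97
f 96 97 83
f 97 81 82
f 97 82 83



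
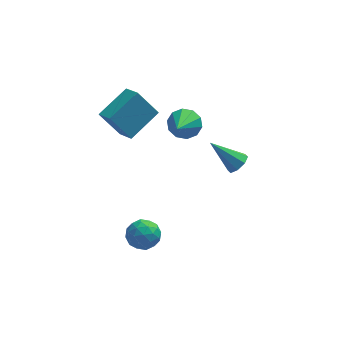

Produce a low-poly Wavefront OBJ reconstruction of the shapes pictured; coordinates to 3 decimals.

v -3.152 0.989 1.931
v -4.197 1.223 3.427
v -3.687 1.941 1.409
v -4.732 2.174 2.905
v -1.688 2.266 2.755
v -2.733 2.499 4.251
v -2.223 3.217 2.233
v -3.268 3.451 3.729
v 2.345 1.591 -1.204
v 2.648 1.138 -0.733
v 0.935 2.089 0.184
v 2.858 1.646 -0.702
v 2.768 2.122 -0.964
v 2.43 2.287 -1.367
v 2.043 2.044 -1.674
v 1.832 1.536 -1.706
v 1.922 1.06 -1.443
v 2.26 0.895 -1.04
v -2.83 -0.922 -3.189
v -2.269 -1.243 -3.894
v -3.231 -2.377 -2.846
v -2.67 -2.698 -3.551
v -2.28 -2.307 -2.77
v -2.032 -1.407 -2.982
v -3.468 -2.213 -3.758
v -3.22 -1.313 -3.97
v -2.663 -2.04 -4.246
v -1.929 -2.099 -3.635
v -3.571 -1.521 -3.105
v -2.837 -1.58 -2.494
v -2.515 -0.954 -3.572
v -2.985 -2.666 -3.168
v -2.756 -2.436 -2.709
v -2.426 -2.624 -3.124
v -2.375 -1.051 -3.035
v -2.045 -1.24 -3.45
v -2.052 -1.865 -2.789
v -3.455 -2.38 -3.29
v -3.125 -2.569 -3.705
v -3.074 -0.996 -3.616
v -2.744 -1.184 -4.031
v -3.448 -1.755 -3.951
v -2.416 -1.612 -4.193
v -2.652 -2.467 -3.991
v -3.121 -2.182 -4.113
v -2.975 -1.653 -4.238
v -1.985 -1.646 -3.834
v -2.22 -2.502 -3.633
v -1.991 -2.272 -3.173
v -1.845 -1.743 -3.298
v -2.216 -2.115 -4.041
v -3.28 -1.118 -3.107
v -3.515 -1.974 -2.906
v -3.655 -1.877 -3.442
v -3.509 -1.348 -3.567
v -2.848 -1.153 -2.749
v -3.084 -2.008 -2.547
v -2.525 -1.967 -2.502
v -2.379 -1.438 -2.627
v -3.284 -1.505 -2.699
v -0.411 1.704 2.28
v 0.178 1.176 1.809
v -0.909 0.056 3.5
v 0.461 1.412 2.242
v 0.411 1.759 2.69
v 0.047 2.085 2.981
v -0.492 2.265 3.004
v -1 2.231 2.75
v -1.282 1.995 2.317
v -1.232 1.648 1.869
v -0.868 1.322 1.578
v -0.329 1.142 1.555
f 2 4 1
f 5 2 1
f 1 4 3
f 3 5 1
f 2 8 4
f 6 2 5
f 6 8 2
f 4 8 3
f 7 5 3
f 3 8 7
f 7 6 5
f 8 6 7
f 10 9 12
f 10 12 11
f 12 9 13
f 12 13 11
f 13 9 14
f 13 14 11
f 14 9 15
f 14 15 11
f 15 9 16
f 15 16 11
f 16 9 17
f 16 17 11
f 17 9 18
f 17 18 11
f 18 9 10
f 18 10 11
f 19 56 35
f 56 30 59
f 35 59 24
f 56 59 35
f 19 35 31
f 35 24 36
f 31 36 20
f 35 36 31
f 19 31 40
f 31 20 41
f 40 41 26
f 31 41 40
f 19 40 52
f 40 26 55
f 52 55 29
f 40 55 52
f 19 52 56
f 52 29 60
f 56 60 30
f 52 60 56
f 20 36 47
f 36 24 50
f 47 50 28
f 36 50 47
f 24 59 37
f 59 30 58
f 37 58 23
f 59 58 37
f 30 60 57
f 60 29 53
f 57 53 21
f 60 53 57
f 29 55 54
f 55 26 42
f 54 42 25
f 55 42 54
f 26 41 46
f 41 20 43
f 46 43 27
f 41 43 46
f 22 48 34
f 48 28 49
f 34 49 23
f 48 49 34
f 22 34 32
f 34 23 33
f 32 33 21
f 34 33 32
f 22 32 39
f 32 21 38
f 39 38 25
f 32 38 39
f 22 39 44
f 39 25 45
f 44 45 27
f 39 45 44
f 22 44 48
f 44 27 51
f 48 51 28
f 44 51 48
f 23 49 37
f 49 28 50
f 37 50 24
f 49 50 37
f 21 33 57
f 33 23 58
f 57 58 30
f 33 58 57
f 25 38 54
f 38 21 53
f 54 53 29
f 38 53 54
f 27 45 46
f 45 25 42
f 46 42 26
f 45 42 46
f 28 51 47
f 51 27 43
f 47 43 20
f 51 43 47
f 62 61 64
f 62 64 63
f 64 61 65
f 64 65 63
f 65 61 66
f 65 66 63
f 66 61 67
f 66 67 63
f 67 61 68
f 67 68 63
f 68 61 69
f 68 69 63
f 69 61 70
f 69 70 63
f 70 61 71
f 70 71 63
f 71 61 72
f 71 72 63
f 72 61 62
f 72 62 63



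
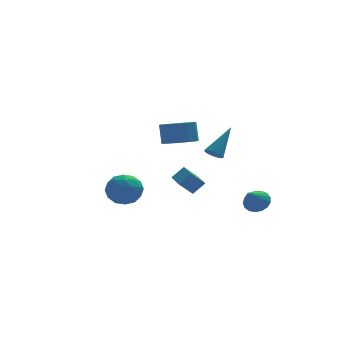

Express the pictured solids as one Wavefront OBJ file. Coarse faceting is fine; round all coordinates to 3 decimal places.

v 0.966 1.352 -1.608
v 1.649 1.401 -0.936
v 0.926 2.73 -1.668
v 1.609 2.779 -0.996
v 1.731 1.341 -2.384
v 2.414 1.39 -1.712
v 1.691 2.719 -2.444
v 2.374 2.768 -1.772
v 1.997 -1.816 1.698
v 2.373 -2.198 1.63
v 3.123 -0.964 3.142
v 2.445 -1.945 1.425
v 2.345 -1.643 1.324
v 2.113 -1.407 1.366
v 1.836 -1.327 1.534
v 1.621 -1.434 1.766
v 1.549 -1.688 1.971
v 1.648 -1.99 2.072
v 1.881 -2.226 2.03
v 2.158 -2.305 1.861
v 3.848 -3.284 -1.215
v 4.407 -3.187 -0.74
v 3.152 -4.016 -0.245
v 4.197 -2.908 -0.681
v 3.906 -2.716 -0.744
v 3.602 -2.653 -0.914
v 3.354 -2.735 -1.154
v 3.22 -2.943 -1.407
v 3.229 -3.228 -1.617
v 3.38 -3.526 -1.734
v 3.638 -3.769 -1.732
v 3.944 -3.9 -1.612
v 4.228 -3.89 -1.401
v 4.425 -3.741 -1.147
v 4.49 -3.488 -0.908
v -3.453 -2.982 0.528
v -2.464 -3.119 0.534
v -3.676 -4.581 0.606
v -2.687 -4.718 0.612
v -3.138 -4.305 1.401
v -3.001 -3.317 1.353
v -3.139 -4.383 -0.213
v -3.002 -3.395 -0.261
v -2.27 -3.985 0.076
v -2.269 -3.937 1.074
v -3.871 -3.763 0.066
v -3.87 -3.715 1.064
v -2.939 -2.91 0.524
v -3.201 -4.79 0.616
v -3.466 -4.547 1.08
v -2.885 -4.628 1.083
v -3.255 -3.026 1.006
v -2.673 -3.107 1.009
v -3.069 -3.804 1.519
v -3.467 -4.593 0.131
v -2.885 -4.674 0.134
v -3.255 -3.072 0.057
v -2.674 -3.153 0.06
v -3.071 -3.896 -0.379
v -2.244 -3.5 0.259
v -2.374 -4.44 0.304
v -2.64 -4.243 -0.181
v -2.56 -3.662 -0.209
v -2.243 -3.472 0.845
v -2.374 -4.411 0.891
v -2.639 -4.169 1.355
v -2.559 -3.588 1.326
v -2.129 -3.981 0.576
v -3.766 -3.289 0.249
v -3.897 -4.228 0.295
v -3.581 -4.112 -0.186
v -3.501 -3.531 -0.215
v -3.766 -3.26 0.836
v -3.896 -4.2 0.881
v -3.58 -4.038 1.349
v -3.5 -3.457 1.321
v -4.011 -3.719 0.564
v 0.522 -0.734 2.258
v 1.481 -0.758 2.286
v 1.458 -0.33 3.45
v 0.498 -0.306 3.422
v 1.316 -0.224 2.086
v 1.293 0.204 3.25
v 0.849 0.115 1.952
v 0.825 0.543 3.116
v 0.256 0.13 1.935
v 0.233 0.558 3.098
v -0.236 -0.185 2.041
v -0.259 0.243 3.205
v -0.438 -0.71 2.23
v -0.461 -0.282 3.394
v -0.273 -1.244 2.43
v -0.296 -0.816 3.594
v 0.195 -1.583 2.564
v 0.171 -1.155 3.728
v 0.787 -1.598 2.582
v 0.764 -1.17 3.745
v 1.279 -1.283 2.475
v 1.256 -0.855 3.639
f 2 4 1
f 5 2 1
f 1 4 3
f 3 5 1
f 2 8 4
f 6 2 5
f 6 8 2
f 4 8 3
f 7 5 3
f 3 8 7
f 7 6 5
f 8 6 7
f 10 9 12
f 10 12 11
f 12 9 13
f 12 13 11
f 13 9 14
f 13 14 11
f 14 9 15
f 14 15 11
f 15 9 16
f 15 16 11
f 16 9 17
f 16 17 11
f 17 9 18
f 17 18 11
f 18 9 19
f 18 19 11
f 19 9 20
f 19 20 11
f 20 9 10
f 20 10 11
f 22 21 24
f 22 24 23
f 24 21 25
f 24 25 23
f 25 21 26
f 25 26 23
f 26 21 27
f 26 27 23
f 27 21 28
f 27 28 23
f 28 21 29
f 28 29 23
f 29 21 30
f 29 30 23
f 30 21 31
f 30 31 23
f 31 21 32
f 31 32 23
f 32 21 33
f 32 33 23
f 33 21 34
f 33 34 23
f 34 21 35
f 34 35 23
f 35 21 22
f 35 22 23
f 36 73 52
f 73 47 76
f 52 76 41
f 73 76 52
f 36 52 48
f 52 41 53
f 48 53 37
f 52 53 48
f 36 48 57
f 48 37 58
f 57 58 43
f 48 58 57
f 36 57 69
f 57 43 72
f 69 72 46
f 57 72 69
f 36 69 73
f 69 46 77
f 73 77 47
f 69 77 73
f 37 53 64
f 53 41 67
f 64 67 45
f 53 67 64
f 41 76 54
f 76 47 75
f 54 75 40
f 76 75 54
f 47 77 74
f 77 46 70
f 74 70 38
f 77 70 74
f 46 72 71
f 72 43 59
f 71 59 42
f 72 59 71
f 43 58 63
f 58 37 60
f 63 60 44
f 58 60 63
f 39 65 51
f 65 45 66
f 51 66 40
f 65 66 51
f 39 51 49
f 51 40 50
f 49 50 38
f 51 50 49
f 39 49 56
f 49 38 55
f 56 55 42
f 49 55 56
f 39 56 61
f 56 42 62
f 61 62 44
f 56 62 61
f 39 61 65
f 61 44 68
f 65 68 45
f 61 68 65
f 40 66 54
f 66 45 67
f 54 67 41
f 66 67 54
f 38 50 74
f 50 40 75
f 74 75 47
f 50 75 74
f 42 55 71
f 55 38 70
f 71 70 46
f 55 70 71
f 44 62 63
f 62 42 59
f 63 59 43
f 62 59 63
f 45 68 64
f 68 44 60
f 64 60 37
f 68 60 64
f 79 78 82
f 79 82 80
f 80 82 83
f 80 83 81
f 82 78 84
f 82 84 83
f 83 84 85
f 83 85 81
f 84 78 86
f 84 86 85
f 85 86 87
f 85 87 81
f 86 78 88
f 86 88 87
f 87 88 89
f 87 89 81
f 88 78 90
f 88 90 89
f 89 90 91
f 89 91 81
f 90 78 92
f 90 92 91
f 91 92 93
f 91 93 81
f 92 78 94
f 92 94 93
f 93 94 95
f 93 95 81
f 94 78 96
f 94 96 95
f 95 96 97
f 95 97 81
f 96 78 98
f 96 98 97
f 97 98 99
f 97 99 81
f 98 78 79
f 98 79 99
f 99 79 80
f 99 80 81



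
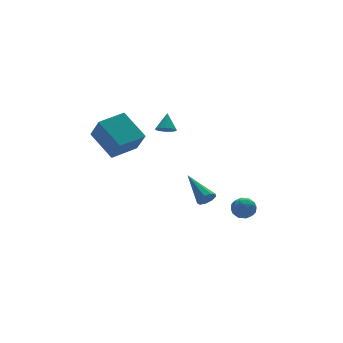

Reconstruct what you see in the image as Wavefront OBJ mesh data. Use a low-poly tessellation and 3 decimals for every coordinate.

v -4.266 0.106 3.258
v -4.661 1.647 4.35
v -4.305 0.978 2.013
v -4.7 2.519 3.105
v -2.68 0.401 3.415
v -3.075 1.942 4.507
v -2.719 1.273 2.17
v -3.114 2.814 3.262
v 0.841 0.324 -2.079
v 1.271 0.173 -1.736
v 0.699 2.096 -1.121
v 1.41 0.354 -2.051
v 1.283 0.522 -2.38
v 0.949 0.596 -2.568
v 0.565 0.543 -2.527
v 0.31 0.388 -2.276
v 0.304 0.202 -1.933
v 0.549 0.073 -1.659
v 0.931 0.062 -1.581
v -0.503 2.259 2.507
v 0.016 2.098 2.372
v -0.097 2.841 3.373
v -0.018 2.325 2.235
v -0.163 2.538 2.16
v -0.386 2.687 2.165
v -0.636 2.738 2.248
v -0.855 2.679 2.39
v -0.994 2.524 2.559
v -1.02 2.308 2.716
v -0.928 2.082 2.825
v -0.739 1.895 2.861
v -0.495 1.793 2.816
v -0.254 1.797 2.7
v -0.069 1.907 2.54
v 2.73 0.975 -3.291
v 3.418 0.941 -3.033
v 2.902 -0.041 -3.887
v 3.59 -0.075 -3.629
v 3.021 -0.173 -3.173
v 2.915 0.455 -2.804
v 3.405 0.445 -4.116
v 3.299 1.073 -3.747
v 3.836 0.613 -3.543
v 3.598 0.231 -2.96
v 2.722 0.669 -3.96
v 2.484 0.287 -3.377
v 3.059 1.047 -3.11
v 3.261 -0.147 -3.81
v 2.927 -0.205 -3.542
v 3.332 -0.225 -3.391
v 2.763 0.762 -2.975
v 3.167 0.741 -2.824
v 2.934 0.087 -2.906
v 3.153 0.159 -4.096
v 3.557 0.138 -3.945
v 2.988 1.125 -3.529
v 3.393 1.105 -3.378
v 3.386 0.813 -4.014
v 3.709 0.834 -3.258
v 3.81 0.237 -3.608
v 3.701 0.543 -3.894
v 3.639 0.912 -3.677
v 3.569 0.61 -2.915
v 3.671 0.013 -3.266
v 3.336 -0.045 -2.997
v 3.273 0.324 -2.781
v 3.815 0.417 -3.215
v 2.649 0.887 -3.654
v 2.751 0.29 -4.005
v 3.047 0.576 -4.139
v 2.984 0.945 -3.923
v 2.51 0.663 -3.312
v 2.611 0.066 -3.662
v 2.681 -0.012 -3.243
v 2.619 0.357 -3.026
v 2.505 0.483 -3.705
f 2 4 1
f 5 2 1
f 1 4 3
f 3 5 1
f 2 8 4
f 6 2 5
f 6 8 2
f 4 8 3
f 7 5 3
f 3 8 7
f 7 6 5
f 8 6 7
f 10 9 12
f 10 12 11
f 12 9 13
f 12 13 11
f 13 9 14
f 13 14 11
f 14 9 15
f 14 15 11
f 15 9 16
f 15 16 11
f 16 9 17
f 16 17 11
f 17 9 18
f 17 18 11
f 18 9 19
f 18 19 11
f 19 9 10
f 19 10 11
f 21 20 23
f 21 23 22
f 23 20 24
f 23 24 22
f 24 20 25
f 24 25 22
f 25 20 26
f 25 26 22
f 26 20 27
f 26 27 22
f 27 20 28
f 27 28 22
f 28 20 29
f 28 29 22
f 29 20 30
f 29 30 22
f 30 20 31
f 30 31 22
f 31 20 32
f 31 32 22
f 32 20 33
f 32 33 22
f 33 20 34
f 33 34 22
f 34 20 21
f 34 21 22
f 35 72 51
f 72 46 75
f 51 75 40
f 72 75 51
f 35 51 47
f 51 40 52
f 47 52 36
f 51 52 47
f 35 47 56
f 47 36 57
f 56 57 42
f 47 57 56
f 35 56 68
f 56 42 71
f 68 71 45
f 56 71 68
f 35 68 72
f 68 45 76
f 72 76 46
f 68 76 72
f 36 52 63
f 52 40 66
f 63 66 44
f 52 66 63
f 40 75 53
f 75 46 74
f 53 74 39
f 75 74 53
f 46 76 73
f 76 45 69
f 73 69 37
f 76 69 73
f 45 71 70
f 71 42 58
f 70 58 41
f 71 58 70
f 42 57 62
f 57 36 59
f 62 59 43
f 57 59 62
f 38 64 50
f 64 44 65
f 50 65 39
f 64 65 50
f 38 50 48
f 50 39 49
f 48 49 37
f 50 49 48
f 38 48 55
f 48 37 54
f 55 54 41
f 48 54 55
f 38 55 60
f 55 41 61
f 60 61 43
f 55 61 60
f 38 60 64
f 60 43 67
f 64 67 44
f 60 67 64
f 39 65 53
f 65 44 66
f 53 66 40
f 65 66 53
f 37 49 73
f 49 39 74
f 73 74 46
f 49 74 73
f 41 54 70
f 54 37 69
f 70 69 45
f 54 69 70
f 43 61 62
f 61 41 58
f 62 58 42
f 61 58 62
f 44 67 63
f 67 43 59
f 63 59 36
f 67 59 63



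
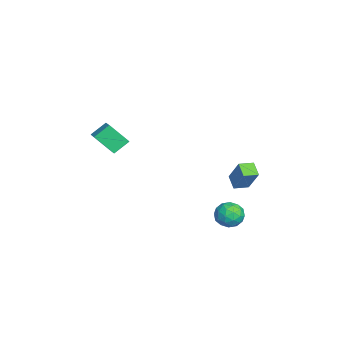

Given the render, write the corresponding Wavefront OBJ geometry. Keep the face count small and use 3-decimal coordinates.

v -2.206 3.152 -1.354
v -1.387 3.669 0.187
v -2.551 4.041 -1.469
v -1.732 4.558 0.072
v -1.388 3.402 -1.872
v -0.569 3.919 -0.331
v -1.733 4.291 -1.987
v -0.914 4.808 -0.446
v 0.428 3.566 -2.111
v 1.239 3.663 -2.589
v -0.019 2.477 -3.091
v 0.792 2.574 -3.569
v 0.797 2.201 -2.699
v 1.073 2.874 -2.094
v 0.147 3.266 -3.586
v 0.423 3.939 -2.981
v 1.065 3.478 -3.501
v 1.467 2.819 -2.952
v -0.247 3.321 -2.728
v 0.155 2.662 -2.179
v 0.873 3.71 -2.264
v 0.347 2.43 -3.416
v 0.35 2.211 -2.905
v 0.827 2.268 -3.186
v 0.775 3.246 -1.973
v 1.252 3.303 -2.254
v 0.992 2.444 -2.319
v -0.032 2.837 -3.426
v 0.445 2.894 -3.707
v 0.393 3.872 -2.494
v 0.87 3.929 -2.775
v 0.228 3.696 -3.361
v 1.247 3.658 -3.081
v 0.985 3.018 -3.657
v 0.606 3.425 -3.667
v 0.768 3.82 -3.311
v 1.483 3.271 -2.758
v 1.221 2.631 -3.334
v 1.224 2.412 -2.823
v 1.386 2.807 -2.467
v 1.381 3.162 -3.294
v -0.001 3.509 -2.346
v -0.263 2.869 -2.922
v -0.166 3.333 -3.213
v -0.004 3.728 -2.857
v 0.235 3.122 -2.023
v -0.027 2.482 -2.599
v 0.452 2.32 -2.369
v 0.614 2.715 -2.013
v -0.161 2.978 -2.386
v 1.067 -3.603 2.784
v 0.831 -4.694 3.958
v 0.638 -2.764 3.477
v 0.402 -3.854 4.651
v 2.178 -3.386 3.209
v 1.942 -4.476 4.383
v 1.749 -2.546 3.902
v 1.513 -3.637 5.076
f 2 4 1
f 5 2 1
f 1 4 3
f 3 5 1
f 2 8 4
f 6 2 5
f 6 8 2
f 4 8 3
f 7 5 3
f 3 8 7
f 7 6 5
f 8 6 7
f 9 46 25
f 46 20 49
f 25 49 14
f 46 49 25
f 9 25 21
f 25 14 26
f 21 26 10
f 25 26 21
f 9 21 30
f 21 10 31
f 30 31 16
f 21 31 30
f 9 30 42
f 30 16 45
f 42 45 19
f 30 45 42
f 9 42 46
f 42 19 50
f 46 50 20
f 42 50 46
f 10 26 37
f 26 14 40
f 37 40 18
f 26 40 37
f 14 49 27
f 49 20 48
f 27 48 13
f 49 48 27
f 20 50 47
f 50 19 43
f 47 43 11
f 50 43 47
f 19 45 44
f 45 16 32
f 44 32 15
f 45 32 44
f 16 31 36
f 31 10 33
f 36 33 17
f 31 33 36
f 12 38 24
f 38 18 39
f 24 39 13
f 38 39 24
f 12 24 22
f 24 13 23
f 22 23 11
f 24 23 22
f 12 22 29
f 22 11 28
f 29 28 15
f 22 28 29
f 12 29 34
f 29 15 35
f 34 35 17
f 29 35 34
f 12 34 38
f 34 17 41
f 38 41 18
f 34 41 38
f 13 39 27
f 39 18 40
f 27 40 14
f 39 40 27
f 11 23 47
f 23 13 48
f 47 48 20
f 23 48 47
f 15 28 44
f 28 11 43
f 44 43 19
f 28 43 44
f 17 35 36
f 35 15 32
f 36 32 16
f 35 32 36
f 18 41 37
f 41 17 33
f 37 33 10
f 41 33 37
f 52 54 51
f 55 52 51
f 51 54 53
f 53 55 51
f 52 58 54
f 56 52 55
f 56 58 52
f 54 58 53
f 57 55 53
f 53 58 57
f 57 56 55
f 58 56 57



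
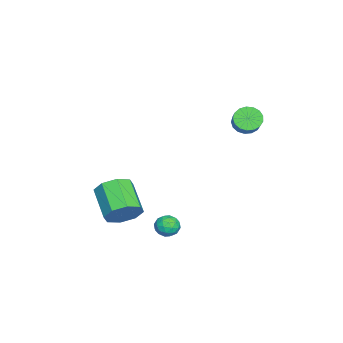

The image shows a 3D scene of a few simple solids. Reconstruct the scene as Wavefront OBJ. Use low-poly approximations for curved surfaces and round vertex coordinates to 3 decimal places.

v -0.709 -2.807 -1.785
v -0.064 -3.196 -1.19
v -1.405 -4.001 -0.26
v -2.051 -3.613 -0.855
v -0.298 -2.539 -0.96
v -1.64 -3.344 -0.03
v -0.774 -2.039 -1.213
v -2.115 -2.844 -0.283
v -1.211 -1.989 -1.801
v -2.553 -2.794 -0.871
v -1.355 -2.419 -2.38
v -2.696 -3.224 -1.45
v -1.12 -3.076 -2.61
v -2.462 -3.881 -1.68
v -0.645 -3.576 -2.357
v -1.986 -4.381 -1.427
v -0.207 -3.626 -1.769
v -1.549 -4.431 -0.839
v -0.896 -0.472 -2.029
v -0.448 -0.262 -2.438
v -0.212 -1.138 -1.622
v 0.236 -0.928 -2.031
v 0.027 -0.546 -1.56
v -0.396 -0.134 -1.812
v -0.264 -1.266 -2.248
v -0.687 -0.854 -2.5
v -0.058 -0.753 -2.573
v 0.122 -0.308 -2.148
v -0.782 -1.092 -1.912
v -0.602 -0.647 -1.487
v -0.732 -0.308 -2.269
v 0.072 -1.092 -1.791
v -0.051 -0.867 -1.514
v 0.212 -0.744 -1.754
v -0.701 -0.233 -1.901
v -0.438 -0.11 -2.141
v -0.159 -0.277 -1.625
v -0.222 -1.29 -1.919
v 0.041 -1.167 -2.159
v -0.872 -0.656 -2.306
v -0.609 -0.533 -2.546
v -0.501 -1.123 -2.435
v -0.24 -0.474 -2.589
v 0.162 -0.865 -2.35
v -0.132 -1.064 -2.478
v -0.38 -0.822 -2.626
v -0.134 -0.212 -2.339
v 0.268 -0.604 -2.1
v 0.146 -0.379 -1.823
v -0.103 -0.137 -1.971
v 0.096 -0.501 -2.419
v -0.928 -0.796 -1.96
v -0.526 -1.188 -1.721
v -0.557 -1.263 -2.089
v -0.806 -1.021 -2.237
v -0.822 -0.535 -1.71
v -0.42 -0.926 -1.471
v -0.28 -0.578 -1.434
v -0.528 -0.336 -1.582
v -0.756 -0.899 -1.641
v -3.523 2.293 3.368
v -3.074 1.987 2.943
v -2.248 2.22 3.647
v -2.697 2.527 4.072
v -3.077 2.301 2.842
v -2.251 2.535 3.546
v -3.182 2.614 2.861
v -2.356 2.847 3.565
v -3.365 2.853 2.997
v -2.539 3.086 3.701
v -3.584 2.964 3.218
v -2.758 3.197 3.921
v -3.789 2.921 3.473
v -2.963 3.155 4.176
v -3.934 2.735 3.704
v -3.108 2.968 4.408
v -3.984 2.447 3.858
v -3.158 2.68 4.562
v -3.929 2.124 3.9
v -3.102 2.357 4.604
v -3.78 1.84 3.82
v -2.954 2.073 4.524
v -3.573 1.66 3.637
v -2.747 1.893 4.341
v -3.354 1.625 3.392
v -2.528 1.858 4.096
v -3.174 1.743 3.141
v -2.348 1.976 3.845
f 2 1 5
f 2 5 3
f 3 5 6
f 3 6 4
f 5 1 7
f 5 7 6
f 6 7 8
f 6 8 4
f 7 1 9
f 7 9 8
f 8 9 10
f 8 10 4
f 9 1 11
f 9 11 10
f 10 11 12
f 10 12 4
f 11 1 13
f 11 13 12
f 12 13 14
f 12 14 4
f 13 1 15
f 13 15 14
f 14 15 16
f 14 16 4
f 15 1 17
f 15 17 16
f 16 17 18
f 16 18 4
f 17 1 2
f 17 2 18
f 18 2 3
f 18 3 4
f 19 56 35
f 56 30 59
f 35 59 24
f 56 59 35
f 19 35 31
f 35 24 36
f 31 36 20
f 35 36 31
f 19 31 40
f 31 20 41
f 40 41 26
f 31 41 40
f 19 40 52
f 40 26 55
f 52 55 29
f 40 55 52
f 19 52 56
f 52 29 60
f 56 60 30
f 52 60 56
f 20 36 47
f 36 24 50
f 47 50 28
f 36 50 47
f 24 59 37
f 59 30 58
f 37 58 23
f 59 58 37
f 30 60 57
f 60 29 53
f 57 53 21
f 60 53 57
f 29 55 54
f 55 26 42
f 54 42 25
f 55 42 54
f 26 41 46
f 41 20 43
f 46 43 27
f 41 43 46
f 22 48 34
f 48 28 49
f 34 49 23
f 48 49 34
f 22 34 32
f 34 23 33
f 32 33 21
f 34 33 32
f 22 32 39
f 32 21 38
f 39 38 25
f 32 38 39
f 22 39 44
f 39 25 45
f 44 45 27
f 39 45 44
f 22 44 48
f 44 27 51
f 48 51 28
f 44 51 48
f 23 49 37
f 49 28 50
f 37 50 24
f 49 50 37
f 21 33 57
f 33 23 58
f 57 58 30
f 33 58 57
f 25 38 54
f 38 21 53
f 54 53 29
f 38 53 54
f 27 45 46
f 45 25 42
f 46 42 26
f 45 42 46
f 28 51 47
f 51 27 43
f 47 43 20
f 51 43 47
f 62 61 65
f 62 65 63
f 63 65 66
f 63 66 64
f 65 61 67
f 65 67 66
f 66 67 68
f 66 68 64
f 67 61 69
f 67 69 68
f 68 69 70
f 68 70 64
f 69 61 71
f 69 71 70
f 70 71 72
f 70 72 64
f 71 61 73
f 71 73 72
f 72 73 74
f 72 74 64
f 73 61 75
f 73 75 74
f 74 75 76
f 74 76 64
f 75 61 77
f 75 77 76
f 76 77 78
f 76 78 64
f 77 61 79
f 77 79 78
f 78 79 80
f 78 80 64
f 79 61 81
f 79 81 80
f 80 81 82
f 80 82 64
f 81 61 83
f 81 83 82
f 82 83 84
f 82 84 64
f 83 61 85
f 83 85 84
f 84 85 86
f 84 86 64
f 85 61 87
f 85 87 86
f 86 87 88
f 86 88 64
f 87 61 62
f 87 62 88
f 88 62 63
f 88 63 64



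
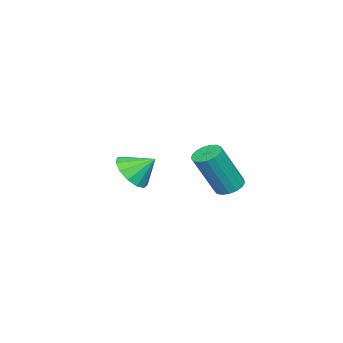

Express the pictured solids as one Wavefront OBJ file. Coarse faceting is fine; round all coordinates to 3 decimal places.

v 0.588 3.89 0.343
v 0.957 4.35 0.328
v 1.701 3.81 2.082
v 1.332 3.35 2.097
v 0.727 4.452 0.457
v 1.471 3.912 2.211
v 0.466 4.425 0.56
v 1.209 3.885 2.314
v 0.232 4.275 0.613
v 0.976 3.735 2.367
v 0.08 4.038 0.604
v 0.824 3.498 2.358
v 0.044 3.766 0.535
v 0.788 3.226 2.289
v 0.133 3.523 0.423
v 0.877 2.983 2.177
v 0.327 3.364 0.292
v 1.07 2.824 2.046
v 0.58 3.325 0.173
v 1.323 2.785 1.927
v 0.835 3.416 0.093
v 1.578 2.876 1.847
v 1.033 3.616 0.07
v 1.777 3.076 1.824
v 1.13 3.878 0.11
v 1.874 3.338 1.864
v 1.102 4.143 0.203
v 1.846 3.603 1.957
v -1.074 -0.999 -0.534
v -0.244 -1.038 -0.187
v -1.346 -0.141 0.214
v -0.225 -0.701 -0.566
v -0.475 -0.459 -0.934
v -0.915 -0.388 -1.176
v -1.406 -0.511 -1.214
v -1.791 -0.789 -1.036
v -1.948 -1.133 -0.699
v -1.828 -1.435 -0.309
v -1.468 -1.598 0.009
v -0.983 -1.571 0.155
v -0.527 -1.362 0.082
f 2 1 5
f 2 5 3
f 3 5 6
f 3 6 4
f 5 1 7
f 5 7 6
f 6 7 8
f 6 8 4
f 7 1 9
f 7 9 8
f 8 9 10
f 8 10 4
f 9 1 11
f 9 11 10
f 10 11 12
f 10 12 4
f 11 1 13
f 11 13 12
f 12 13 14
f 12 14 4
f 13 1 15
f 13 15 14
f 14 15 16
f 14 16 4
f 15 1 17
f 15 17 16
f 16 17 18
f 16 18 4
f 17 1 19
f 17 19 18
f 18 19 20
f 18 20 4
f 19 1 21
f 19 21 20
f 20 21 22
f 20 22 4
f 21 1 23
f 21 23 22
f 22 23 24
f 22 24 4
f 23 1 25
f 23 25 24
f 24 25 26
f 24 26 4
f 25 1 27
f 25 27 26
f 26 27 28
f 26 28 4
f 27 1 2
f 27 2 28
f 28 2 3
f 28 3 4
f 30 29 32
f 30 32 31
f 32 29 33
f 32 33 31
f 33 29 34
f 33 34 31
f 34 29 35
f 34 35 31
f 35 29 36
f 35 36 31
f 36 29 37
f 36 37 31
f 37 29 38
f 37 38 31
f 38 29 39
f 38 39 31
f 39 29 40
f 39 40 31
f 40 29 41
f 40 41 31
f 41 29 30
f 41 30 31



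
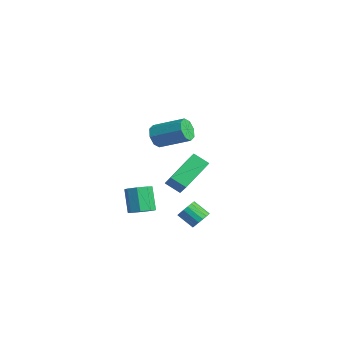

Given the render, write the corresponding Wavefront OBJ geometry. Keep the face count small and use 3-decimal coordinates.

v 1.034 0.181 -3.262
v 1.599 0.362 -2.91
v 0.792 0.62 -1.746
v 0.226 0.439 -2.098
v 1.374 0.771 -3.157
v 0.567 1.03 -1.993
v 0.95 0.835 -3.465
v 0.143 1.093 -2.301
v 0.575 0.515 -3.654
v -0.232 0.774 -2.49
v 0.468 -0 -3.614
v -0.339 0.258 -2.45
v 0.693 -0.41 -3.367
v -0.114 -0.151 -2.203
v 1.117 -0.473 -3.059
v 0.31 -0.215 -1.895
v 1.492 -0.154 -2.87
v 0.685 0.105 -1.706
v 0.536 2.619 -2.983
v -0.111 2.118 -2.481
v 0.073 4.194 -2.006
v -0.573 3.692 -1.504
v 1.793 2.228 -1.756
v 1.147 1.726 -1.254
v 1.331 3.802 -0.779
v 0.684 3.301 -0.277
v 2.432 2.707 -3.951
v 2.841 2.554 -3.554
v 2.097 2.121 -2.953
v 1.688 2.273 -3.349
v 2.759 2.811 -3.471
v 2.015 2.378 -2.87
v 2.602 3.044 -3.497
v 1.858 2.611 -2.896
v 2.406 3.2 -3.628
v 1.662 2.766 -3.027
v 2.216 3.243 -3.832
v 1.472 2.809 -3.231
v 2.075 3.163 -4.064
v 1.331 2.729 -3.462
v 2.016 2.978 -4.269
v 1.272 2.545 -3.668
v 2.053 2.732 -4.402
v 1.309 2.298 -3.801
v 2.176 2.479 -4.431
v 1.432 2.046 -3.83
v 2.358 2.279 -4.35
v 1.614 1.846 -3.749
v 2.557 2.177 -4.178
v 1.813 1.743 -3.577
v 2.727 2.196 -3.953
v 1.983 1.763 -3.352
v 2.83 2.332 -3.728
v 2.086 1.899 -3.127
v 1.833 0.553 2.377
v 2.227 0.5 1.838
v 3.361 1.554 2.563
v 2.967 1.607 3.103
v 1.892 0.887 1.8
v 3.026 1.941 2.525
v 1.523 1.078 2.1
v 2.657 2.132 2.825
v 1.335 0.961 2.563
v 2.469 2.016 3.288
v 1.439 0.606 2.917
v 2.573 1.66 3.642
v 1.774 0.219 2.955
v 2.908 1.273 3.68
v 2.143 0.028 2.655
v 3.277 1.082 3.38
v 2.331 0.144 2.192
v 3.465 1.199 2.917
f 2 1 5
f 2 5 3
f 3 5 6
f 3 6 4
f 5 1 7
f 5 7 6
f 6 7 8
f 6 8 4
f 7 1 9
f 7 9 8
f 8 9 10
f 8 10 4
f 9 1 11
f 9 11 10
f 10 11 12
f 10 12 4
f 11 1 13
f 11 13 12
f 12 13 14
f 12 14 4
f 13 1 15
f 13 15 14
f 14 15 16
f 14 16 4
f 15 1 17
f 15 17 16
f 16 17 18
f 16 18 4
f 17 1 2
f 17 2 18
f 18 2 3
f 18 3 4
f 20 22 19
f 23 20 19
f 19 22 21
f 21 23 19
f 20 26 22
f 24 20 23
f 24 26 20
f 22 26 21
f 25 23 21
f 21 26 25
f 25 24 23
f 26 24 25
f 28 27 31
f 28 31 29
f 29 31 32
f 29 32 30
f 31 27 33
f 31 33 32
f 32 33 34
f 32 34 30
f 33 27 35
f 33 35 34
f 34 35 36
f 34 36 30
f 35 27 37
f 35 37 36
f 36 37 38
f 36 38 30
f 37 27 39
f 37 39 38
f 38 39 40
f 38 40 30
f 39 27 41
f 39 41 40
f 40 41 42
f 40 42 30
f 41 27 43
f 41 43 42
f 42 43 44
f 42 44 30
f 43 27 45
f 43 45 44
f 44 45 46
f 44 46 30
f 45 27 47
f 45 47 46
f 46 47 48
f 46 48 30
f 47 27 49
f 47 49 48
f 48 49 50
f 48 50 30
f 49 27 51
f 49 51 50
f 50 51 52
f 50 52 30
f 51 27 53
f 51 53 52
f 52 53 54
f 52 54 30
f 53 27 28
f 53 28 54
f 54 28 29
f 54 29 30
f 56 55 59
f 56 59 57
f 57 59 60
f 57 60 58
f 59 55 61
f 59 61 60
f 60 61 62
f 60 62 58
f 61 55 63
f 61 63 62
f 62 63 64
f 62 64 58
f 63 55 65
f 63 65 64
f 64 65 66
f 64 66 58
f 65 55 67
f 65 67 66
f 66 67 68
f 66 68 58
f 67 55 69
f 67 69 68
f 68 69 70
f 68 70 58
f 69 55 71
f 69 71 70
f 70 71 72
f 70 72 58
f 71 55 56
f 71 56 72
f 72 56 57
f 72 57 58

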